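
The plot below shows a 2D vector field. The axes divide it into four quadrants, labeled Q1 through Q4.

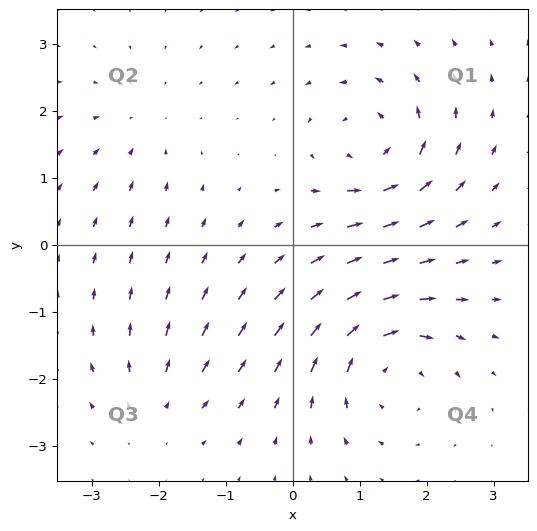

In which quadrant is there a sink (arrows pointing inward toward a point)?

The sink sits at approximately (-2.3, 1.7), which lies in quadrant Q2. The divergence there is about -3, negative as expected for a sink.

Q2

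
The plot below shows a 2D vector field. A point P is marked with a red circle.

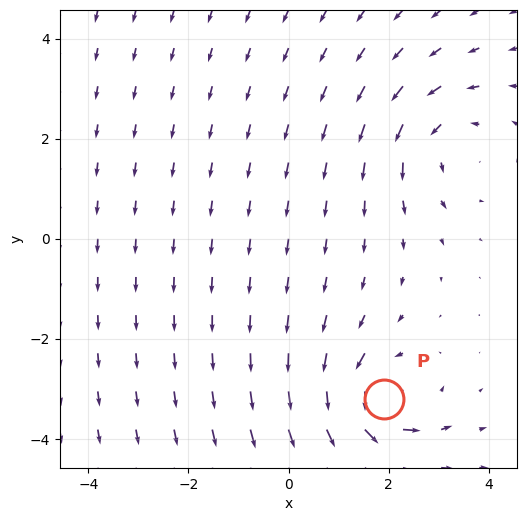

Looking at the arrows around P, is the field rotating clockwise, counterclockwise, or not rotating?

counterclockwise

Near P at (1.9, -3.2) the arrows circulate counterclockwise. The curl (z-component) there is about +4; positive curl means counterclockwise rotation.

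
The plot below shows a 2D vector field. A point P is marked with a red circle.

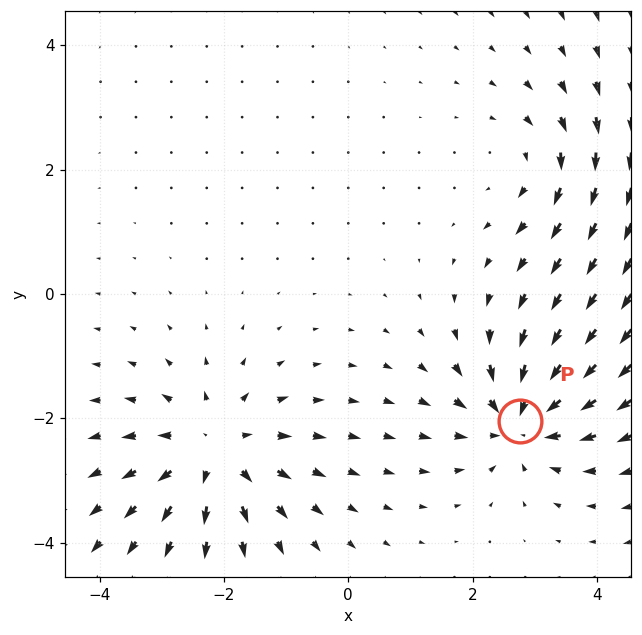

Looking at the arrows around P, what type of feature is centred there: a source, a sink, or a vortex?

At P (2.8, -2.0) the arrows converge inward. Divergence about -6, curl ≈0 — negative divergence with near-zero curl is a sink.

sink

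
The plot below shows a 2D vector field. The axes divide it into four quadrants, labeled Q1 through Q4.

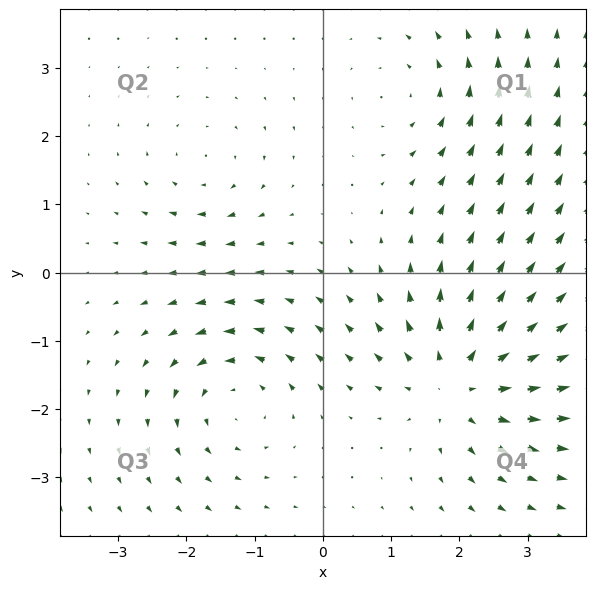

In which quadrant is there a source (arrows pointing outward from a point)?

The source sits at approximately (2.0, -1.6), which lies in quadrant Q4. The divergence there is about +5, positive as expected for a source.

Q4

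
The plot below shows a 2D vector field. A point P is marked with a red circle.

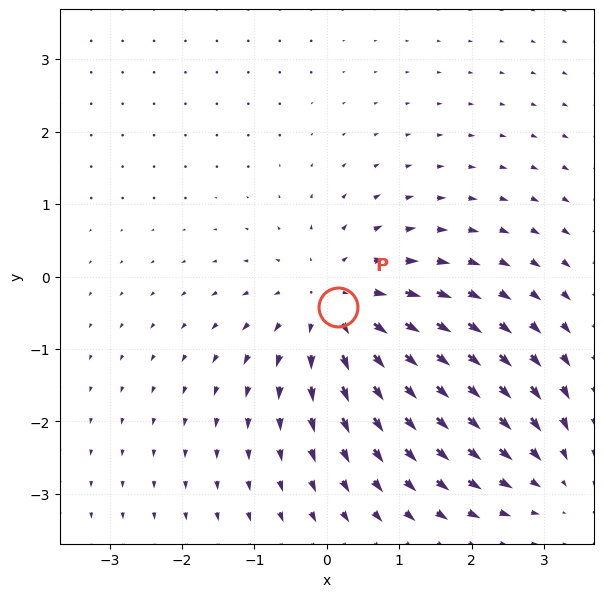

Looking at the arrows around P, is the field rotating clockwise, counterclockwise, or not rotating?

not rotating

Near P at (0.1, -0.4) the arrows show no circulation. The curl there is ≈0.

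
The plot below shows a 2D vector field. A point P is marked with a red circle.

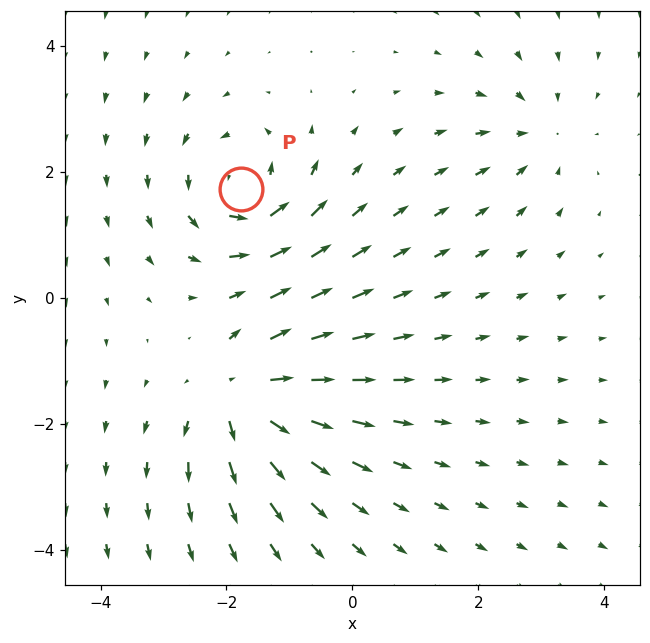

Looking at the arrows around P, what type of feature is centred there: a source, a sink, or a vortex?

vortex

At P (-1.8, 1.7) the arrows circulate counterclockwise. Divergence ≈0, curl about +5 — near-zero divergence with nonzero curl is a vortex.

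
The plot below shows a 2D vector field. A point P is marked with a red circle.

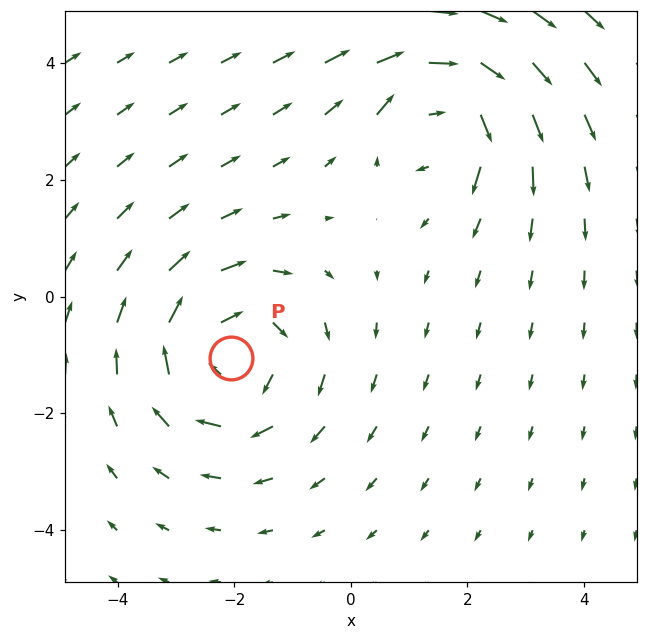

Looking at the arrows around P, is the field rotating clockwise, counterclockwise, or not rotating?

clockwise

Near P at (-2.1, -1.0) the arrows circulate clockwise. The curl (z-component) there is about -3; negative curl means clockwise rotation.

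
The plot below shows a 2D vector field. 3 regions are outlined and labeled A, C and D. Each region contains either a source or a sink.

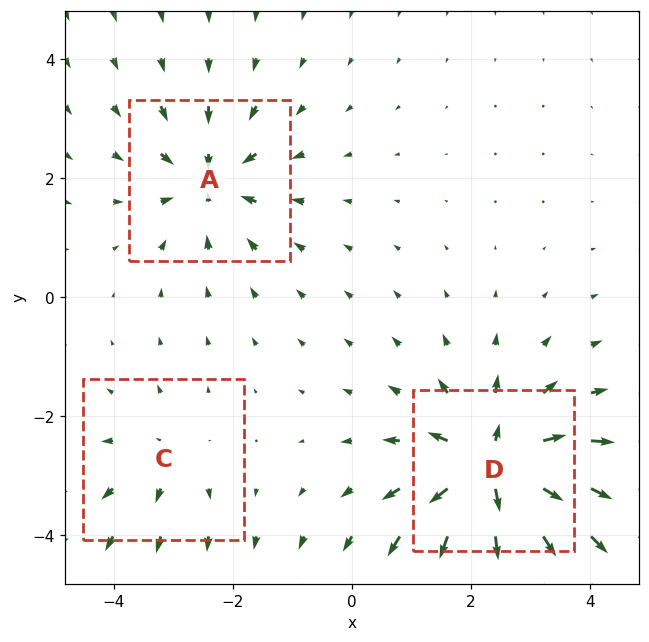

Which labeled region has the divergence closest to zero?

Divergence at each region's feature centre — A: about -4, C: about +2, D: about +7. Region C is closest to zero.

C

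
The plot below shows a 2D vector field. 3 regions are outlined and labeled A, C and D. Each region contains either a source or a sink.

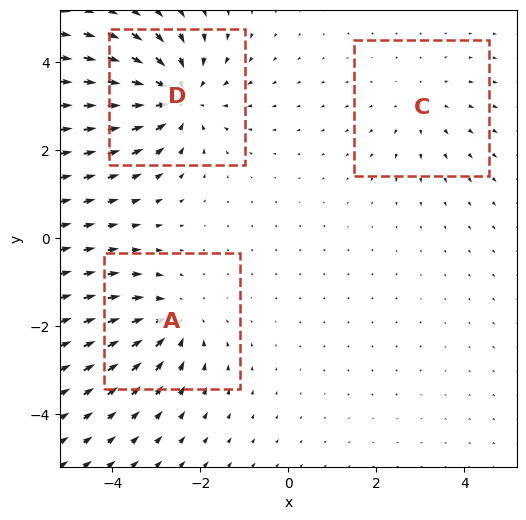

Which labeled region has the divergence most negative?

D

Divergence at each region's feature centre — A: about -3, C: about +2, D: about -4. Region D is most negative.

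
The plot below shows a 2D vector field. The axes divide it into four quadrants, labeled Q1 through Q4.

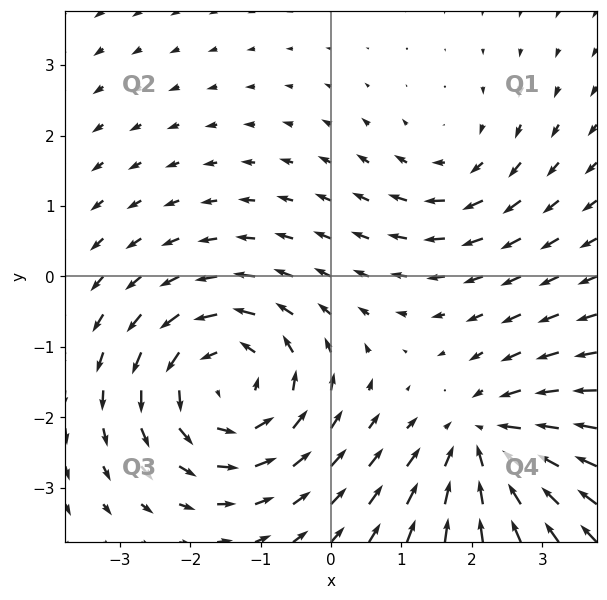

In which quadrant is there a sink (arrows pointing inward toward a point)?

The sink sits at approximately (2.2, -2.4), which lies in quadrant Q4. The divergence there is about -4, negative as expected for a sink.

Q4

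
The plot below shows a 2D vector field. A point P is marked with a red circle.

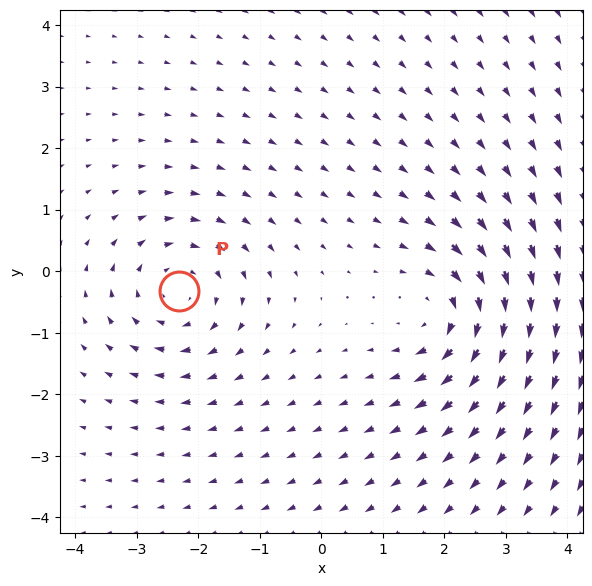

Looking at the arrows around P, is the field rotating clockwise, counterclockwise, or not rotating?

Near P at (-2.3, -0.3) the arrows circulate clockwise. The curl (z-component) there is about -4; negative curl means clockwise rotation.

clockwise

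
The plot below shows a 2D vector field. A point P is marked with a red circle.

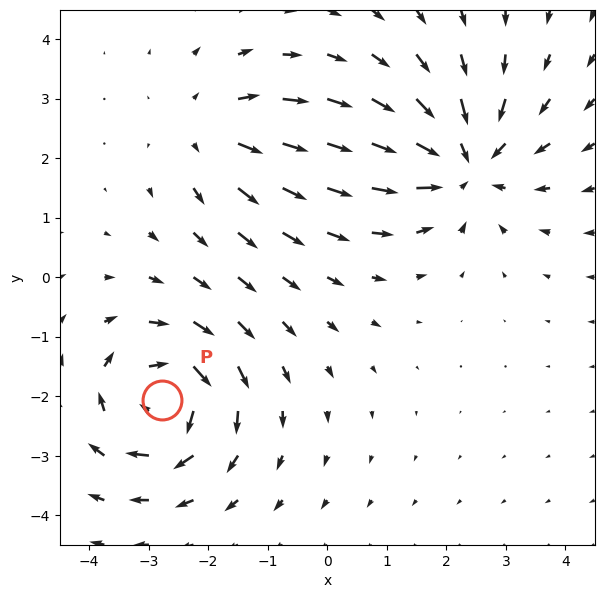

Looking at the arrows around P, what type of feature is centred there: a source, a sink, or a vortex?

At P (-2.8, -2.1) the arrows circulate clockwise. Divergence ≈0, curl about -6 — near-zero divergence with nonzero curl is a vortex.

vortex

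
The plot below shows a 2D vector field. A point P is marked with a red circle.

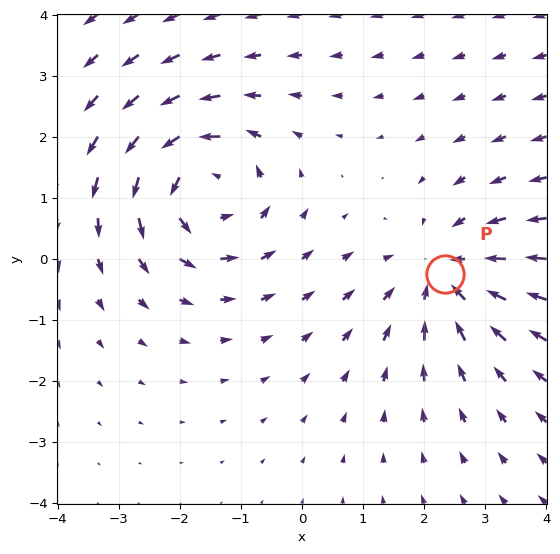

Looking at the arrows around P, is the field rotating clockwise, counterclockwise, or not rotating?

Near P at (2.3, -0.3) the arrows show no circulation. The curl there is ≈0.

not rotating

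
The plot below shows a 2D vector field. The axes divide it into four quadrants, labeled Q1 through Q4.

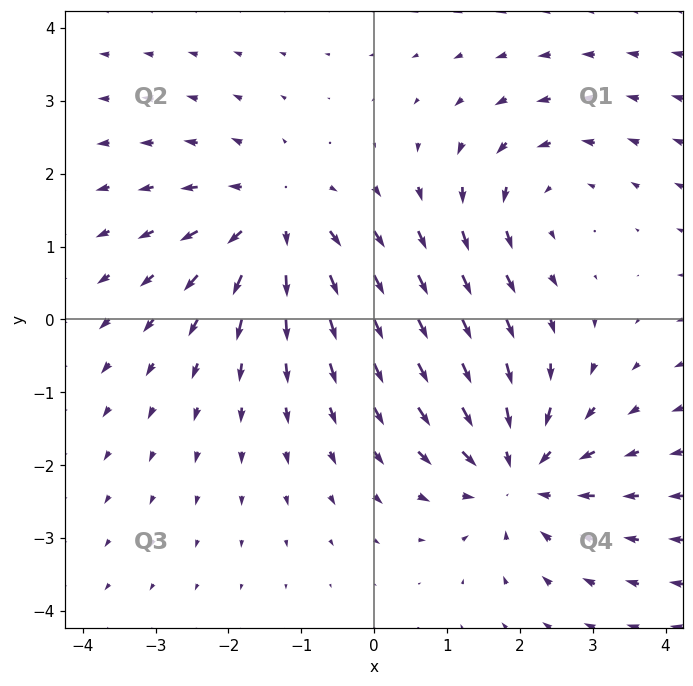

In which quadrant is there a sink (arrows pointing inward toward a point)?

The sink sits at approximately (2.0, -2.1), which lies in quadrant Q4. The divergence there is about -4, negative as expected for a sink.

Q4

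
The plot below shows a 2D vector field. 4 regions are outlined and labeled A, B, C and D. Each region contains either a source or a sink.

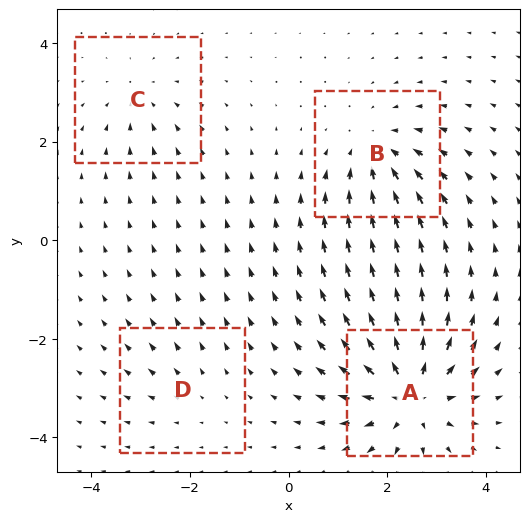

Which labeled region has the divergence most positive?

A

Divergence at each region's feature centre — A: about +7, B: about -5, C: about -3, D: about +2. Region A is most positive.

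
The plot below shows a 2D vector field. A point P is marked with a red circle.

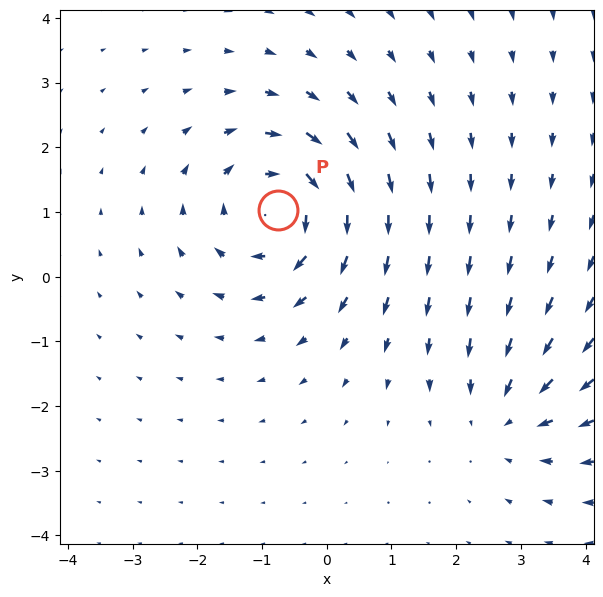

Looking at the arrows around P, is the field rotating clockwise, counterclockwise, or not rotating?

clockwise

Near P at (-0.8, 1.0) the arrows circulate clockwise. The curl (z-component) there is about -5; negative curl means clockwise rotation.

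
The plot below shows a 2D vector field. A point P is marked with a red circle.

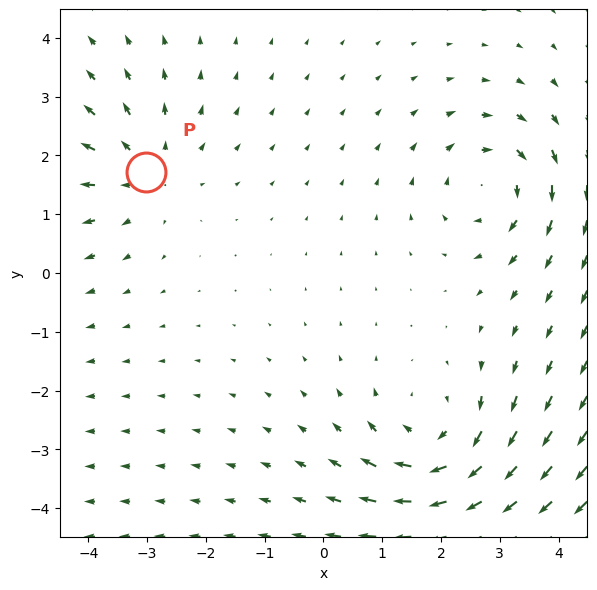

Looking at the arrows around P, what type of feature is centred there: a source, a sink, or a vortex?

source

At P (-3.0, 1.7) the arrows spread outward. Divergence about +3, curl ≈0 — positive divergence with near-zero curl is a source.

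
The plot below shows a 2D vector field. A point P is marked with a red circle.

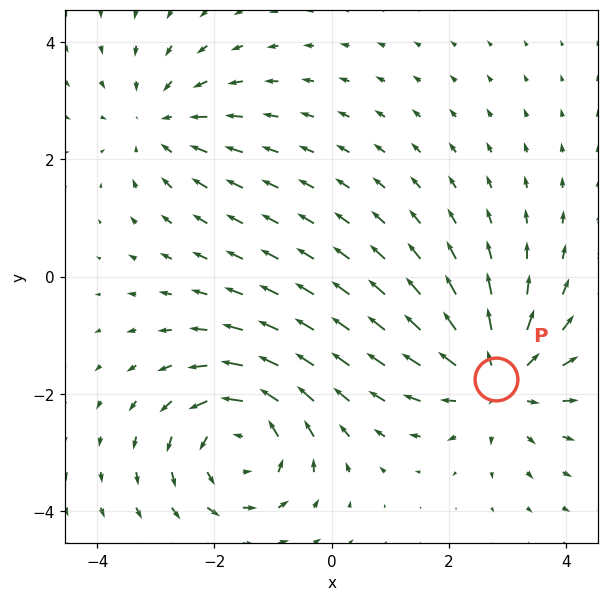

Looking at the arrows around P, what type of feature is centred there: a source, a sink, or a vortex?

source

At P (2.8, -1.7) the arrows spread outward. Divergence about +4, curl ≈0 — positive divergence with near-zero curl is a source.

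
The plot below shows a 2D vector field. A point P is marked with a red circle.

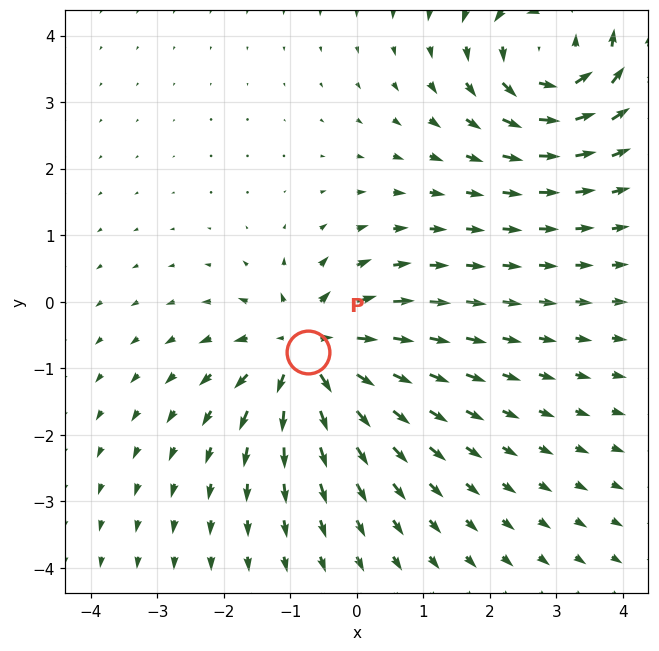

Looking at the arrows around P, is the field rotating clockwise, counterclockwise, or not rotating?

Near P at (-0.7, -0.8) the arrows show no circulation. The curl there is ≈0.

not rotating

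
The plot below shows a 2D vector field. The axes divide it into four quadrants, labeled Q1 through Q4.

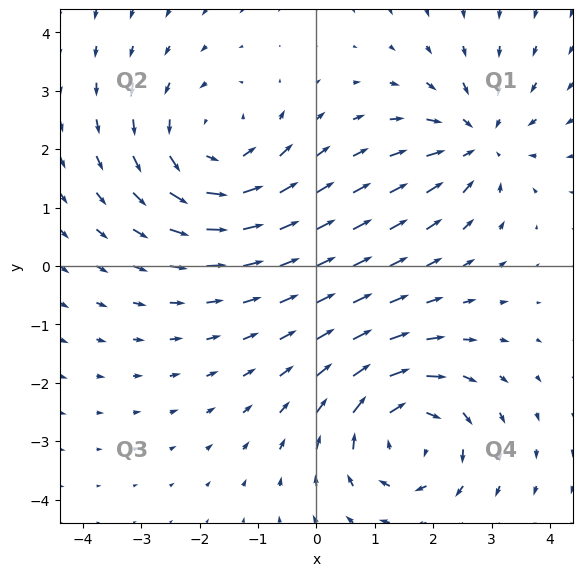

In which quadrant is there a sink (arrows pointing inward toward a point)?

The sink sits at approximately (2.8, 2.1), which lies in quadrant Q1. The divergence there is about -4, negative as expected for a sink.

Q1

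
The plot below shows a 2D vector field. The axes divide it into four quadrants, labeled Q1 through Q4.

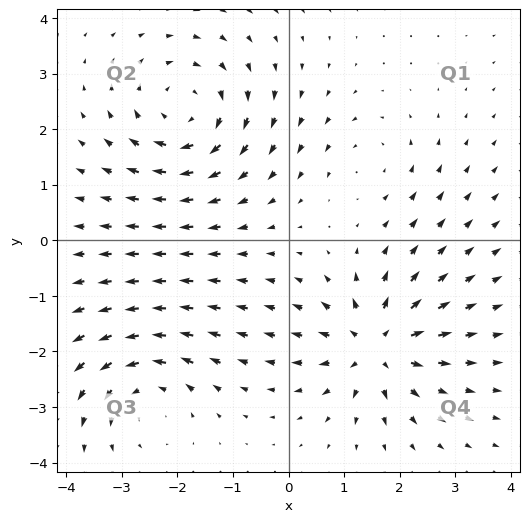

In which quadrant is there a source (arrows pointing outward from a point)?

The source sits at approximately (1.6, -1.9), which lies in quadrant Q4. The divergence there is about +6, positive as expected for a source.

Q4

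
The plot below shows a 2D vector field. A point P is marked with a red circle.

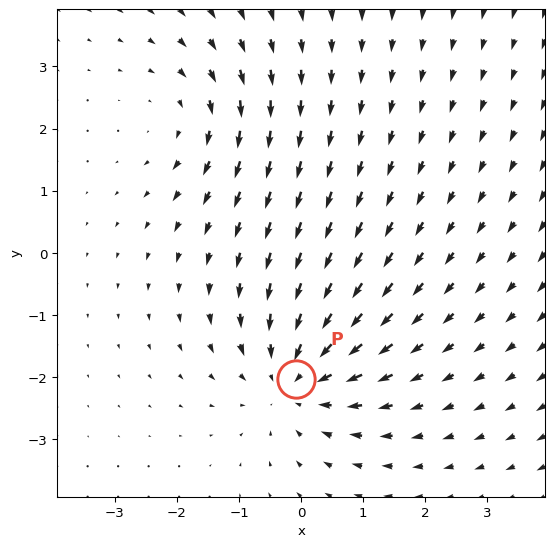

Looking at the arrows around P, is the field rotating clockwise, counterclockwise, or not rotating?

not rotating

Near P at (-0.1, -2.0) the arrows show no circulation. The curl there is ≈0.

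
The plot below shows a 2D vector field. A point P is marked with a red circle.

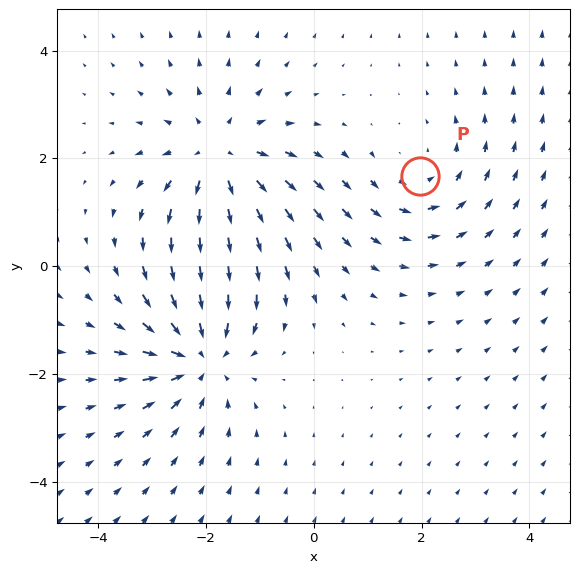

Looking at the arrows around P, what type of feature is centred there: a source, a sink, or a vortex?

vortex

At P (2.0, 1.7) the arrows circulate counterclockwise. Divergence ≈0, curl about +2 — near-zero divergence with nonzero curl is a vortex.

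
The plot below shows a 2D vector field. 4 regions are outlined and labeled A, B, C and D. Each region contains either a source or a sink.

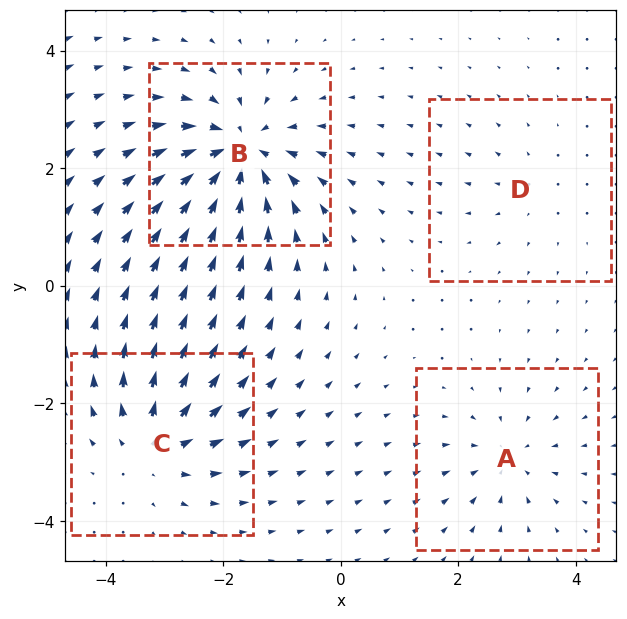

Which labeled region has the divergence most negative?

Divergence at each region's feature centre — A: about -4, B: about -8, C: about +6, D: about +2. Region B is most negative.

B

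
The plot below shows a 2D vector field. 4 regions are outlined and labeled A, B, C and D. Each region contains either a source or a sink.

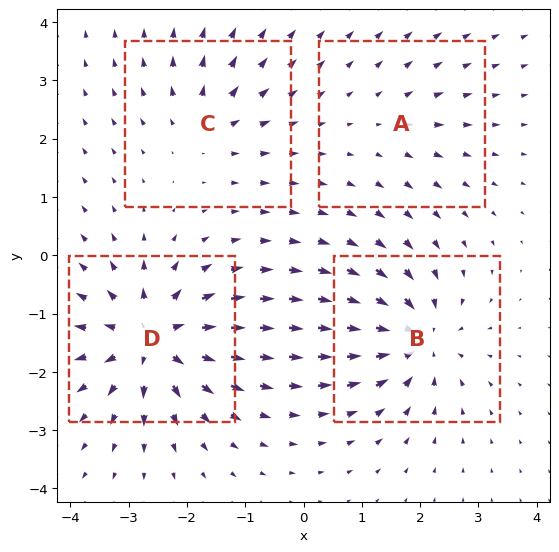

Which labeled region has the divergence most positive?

Divergence at each region's feature centre — A: about +2, B: about -6, C: about +4, D: about +8. Region D is most positive.

D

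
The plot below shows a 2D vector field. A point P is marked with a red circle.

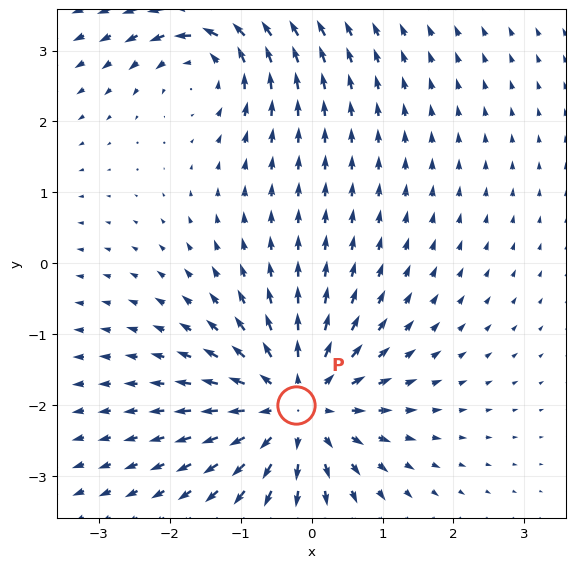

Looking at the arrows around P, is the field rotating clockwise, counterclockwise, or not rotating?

Near P at (-0.2, -2.0) the arrows show no circulation. The curl there is ≈0.

not rotating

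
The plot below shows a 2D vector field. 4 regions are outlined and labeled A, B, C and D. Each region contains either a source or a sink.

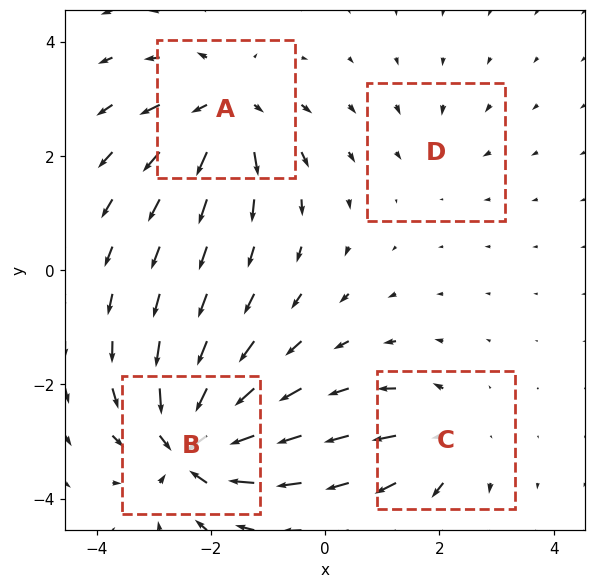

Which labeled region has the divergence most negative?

Divergence at each region's feature centre — A: about +6, B: about -9, C: about +4, D: about -2. Region B is most negative.

B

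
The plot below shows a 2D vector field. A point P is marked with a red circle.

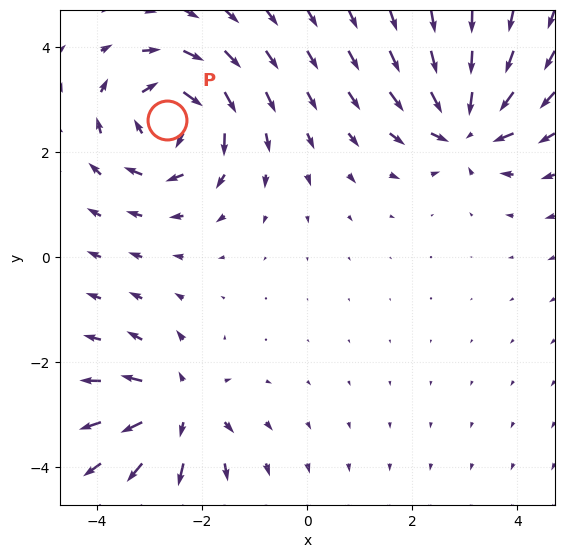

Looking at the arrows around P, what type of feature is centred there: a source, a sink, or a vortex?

At P (-2.7, 2.6) the arrows circulate clockwise. Divergence ≈0, curl about -4 — near-zero divergence with nonzero curl is a vortex.

vortex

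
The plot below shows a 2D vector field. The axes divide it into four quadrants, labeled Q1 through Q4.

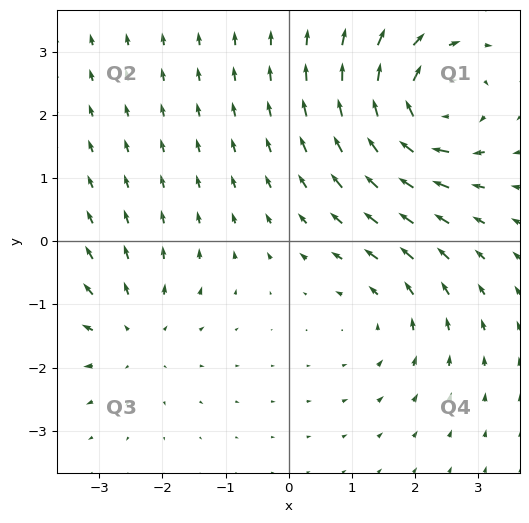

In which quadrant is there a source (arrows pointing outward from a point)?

The source sits at approximately (-2.5, -1.5), which lies in quadrant Q3. The divergence there is about +3, positive as expected for a source.

Q3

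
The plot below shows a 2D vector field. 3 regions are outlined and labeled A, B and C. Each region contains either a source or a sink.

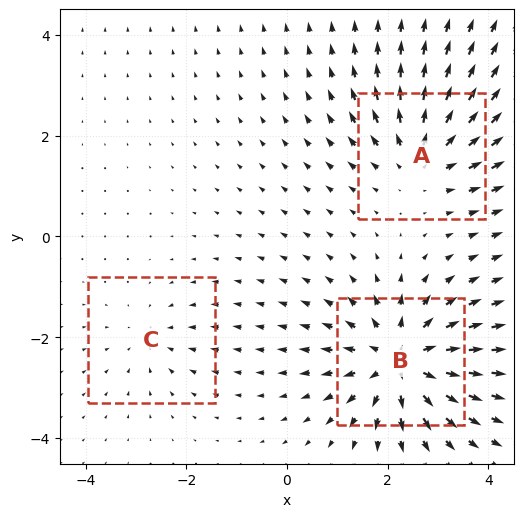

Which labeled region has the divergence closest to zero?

Divergence at each region's feature centre — A: about +4, B: about +6, C: about -2. Region C is closest to zero.

C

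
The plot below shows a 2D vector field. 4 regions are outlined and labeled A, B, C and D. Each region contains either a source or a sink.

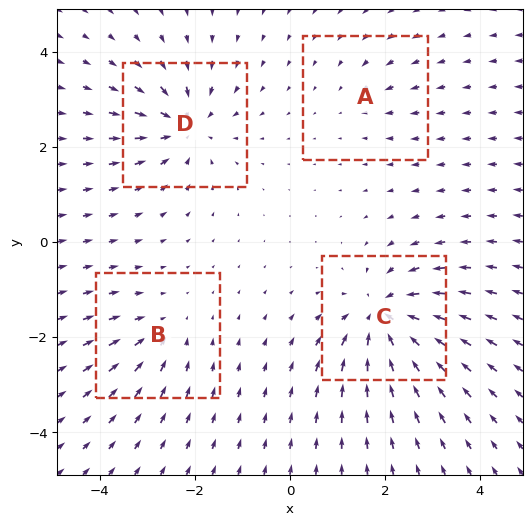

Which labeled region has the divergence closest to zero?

A

Divergence at each region's feature centre — A: about -2, B: about -4, C: about -8, D: about -6. Region A is closest to zero.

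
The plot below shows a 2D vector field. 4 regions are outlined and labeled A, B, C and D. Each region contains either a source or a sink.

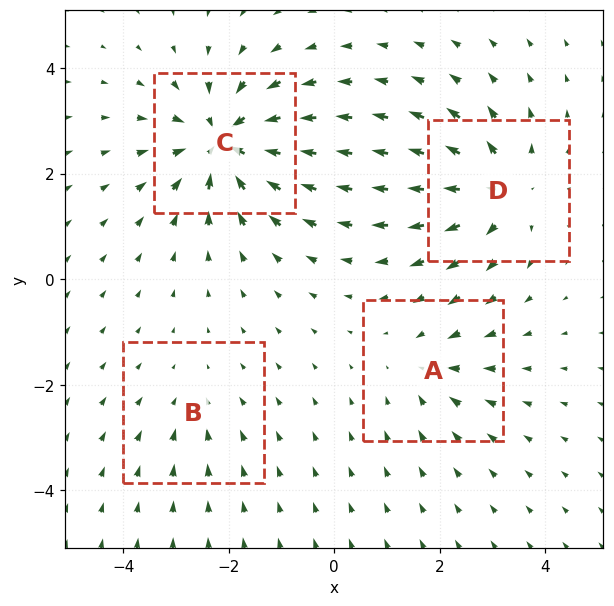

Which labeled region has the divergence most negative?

C

Divergence at each region's feature centre — A: about -3, B: about -2, C: about -7, D: about +5. Region C is most negative.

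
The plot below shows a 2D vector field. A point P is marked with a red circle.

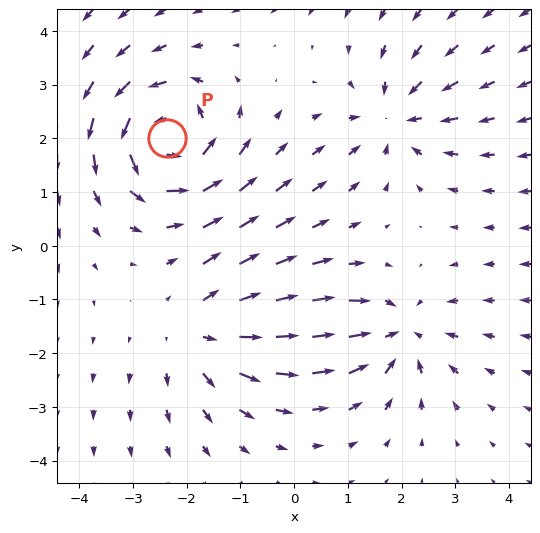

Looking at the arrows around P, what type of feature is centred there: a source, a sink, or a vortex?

vortex

At P (-2.4, 2.0) the arrows circulate counterclockwise. Divergence ≈0, curl about +6 — near-zero divergence with nonzero curl is a vortex.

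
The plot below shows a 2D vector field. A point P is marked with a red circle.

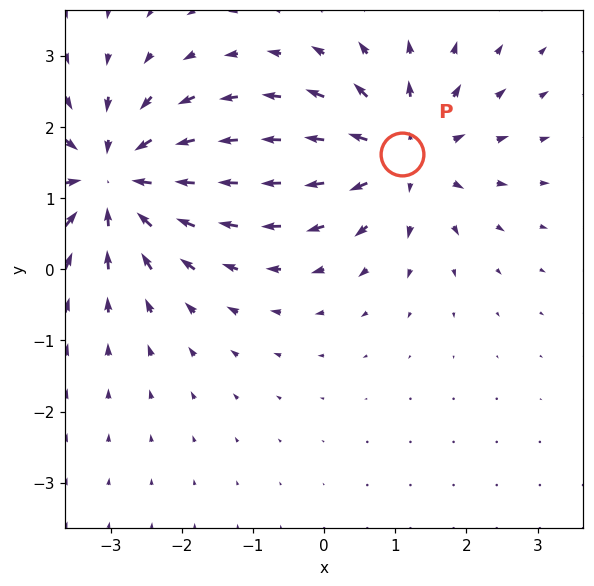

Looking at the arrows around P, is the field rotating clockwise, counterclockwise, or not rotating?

Near P at (1.1, 1.6) the arrows show no circulation. The curl there is ≈0.

not rotating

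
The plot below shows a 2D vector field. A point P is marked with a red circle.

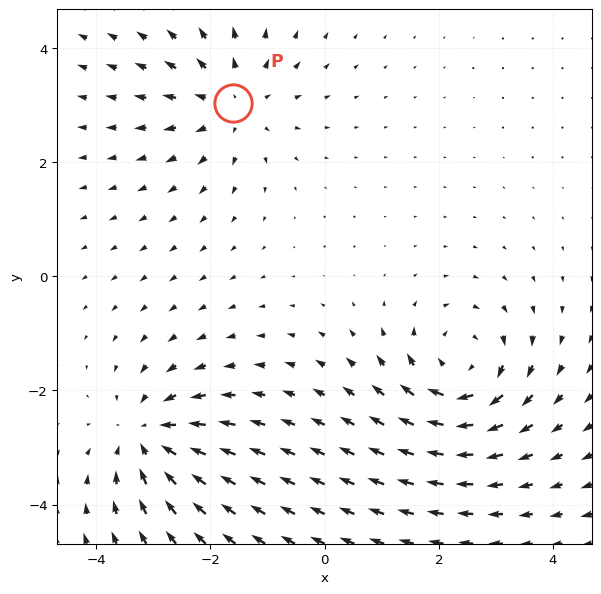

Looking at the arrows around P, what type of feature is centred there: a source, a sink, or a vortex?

At P (-1.6, 3.0) the arrows spread outward. Divergence about +3, curl ≈0 — positive divergence with near-zero curl is a source.

source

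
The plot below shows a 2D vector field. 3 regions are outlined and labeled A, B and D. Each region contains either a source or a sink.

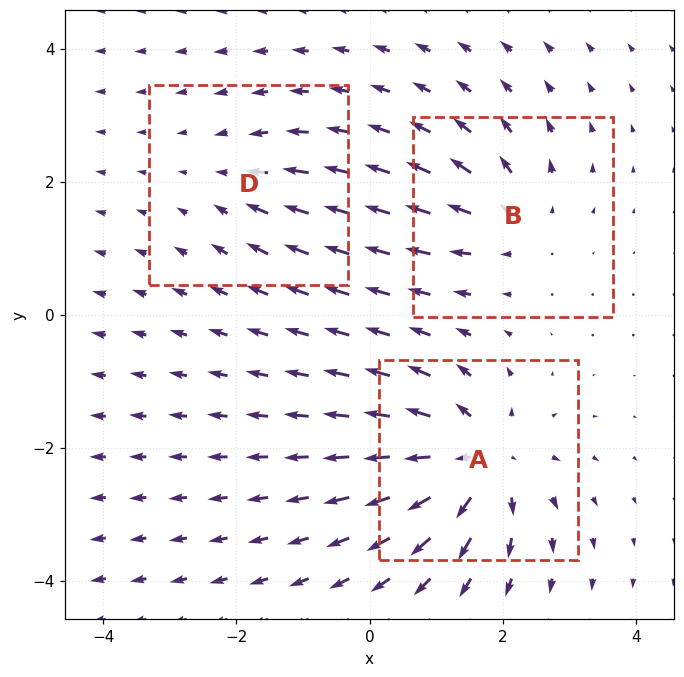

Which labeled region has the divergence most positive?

Divergence at each region's feature centre — A: about +6, B: about +3, D: about -2. Region A is most positive.

A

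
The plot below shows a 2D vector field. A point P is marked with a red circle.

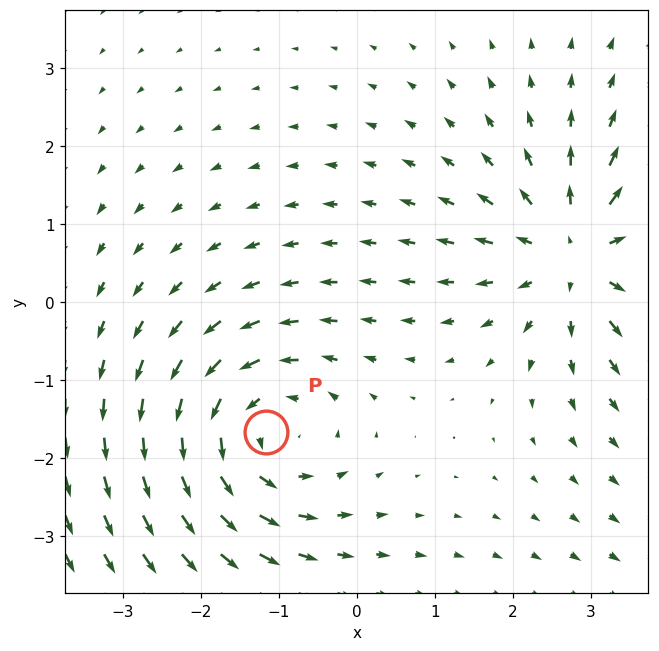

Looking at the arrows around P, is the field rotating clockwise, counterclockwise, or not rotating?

Near P at (-1.2, -1.7) the arrows circulate counterclockwise. The curl (z-component) there is about +4; positive curl means counterclockwise rotation.

counterclockwise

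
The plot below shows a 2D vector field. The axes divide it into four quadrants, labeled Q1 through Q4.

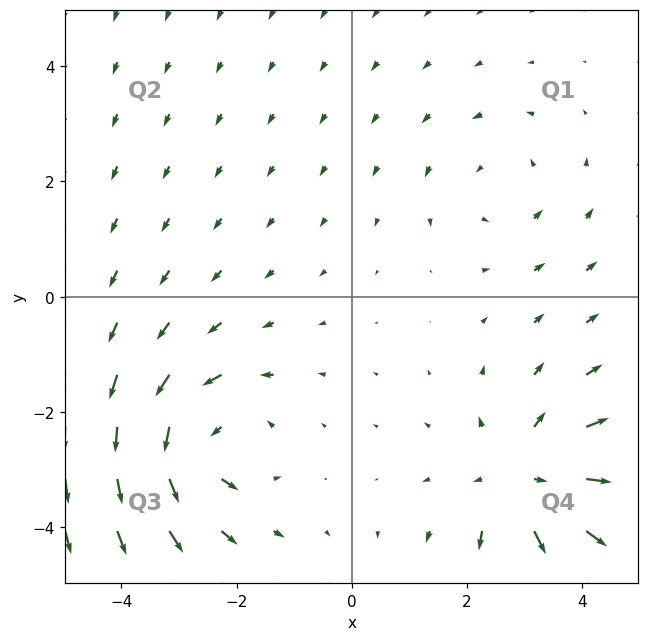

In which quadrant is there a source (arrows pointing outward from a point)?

The source sits at approximately (3.0, -3.2), which lies in quadrant Q4. The divergence there is about +4, positive as expected for a source.

Q4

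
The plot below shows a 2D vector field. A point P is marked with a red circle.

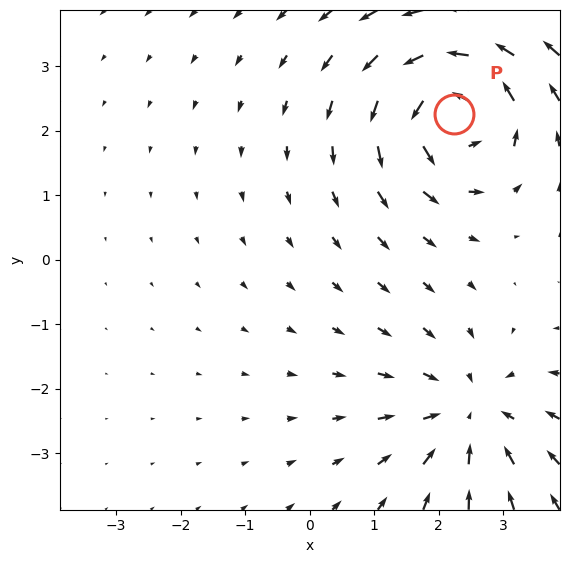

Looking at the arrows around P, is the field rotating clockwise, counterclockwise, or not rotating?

Near P at (2.2, 2.3) the arrows circulate counterclockwise. The curl (z-component) there is about +6; positive curl means counterclockwise rotation.

counterclockwise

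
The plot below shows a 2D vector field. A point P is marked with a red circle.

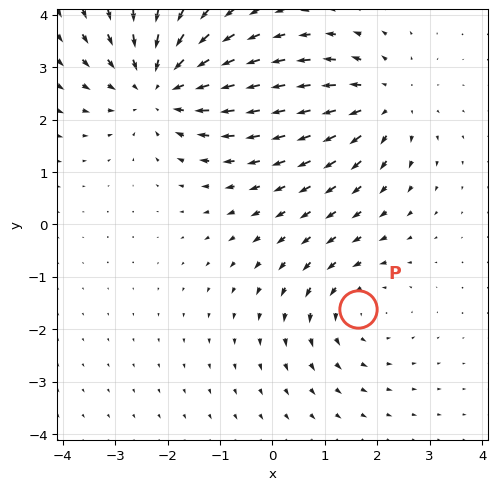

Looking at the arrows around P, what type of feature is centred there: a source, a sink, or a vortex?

At P (1.6, -1.6) the arrows circulate counterclockwise. Divergence ≈0, curl about +3 — near-zero divergence with nonzero curl is a vortex.

vortex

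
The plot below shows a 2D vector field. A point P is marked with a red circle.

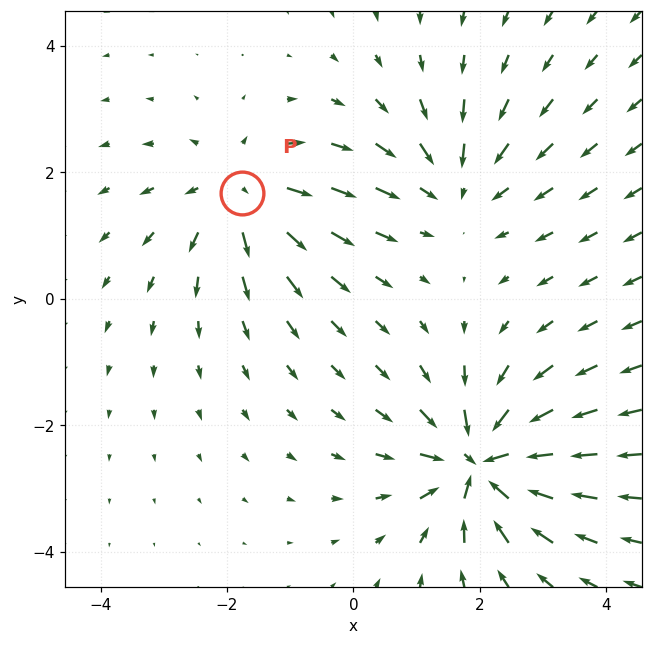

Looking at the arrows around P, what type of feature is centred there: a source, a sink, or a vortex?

At P (-1.8, 1.7) the arrows spread outward. Divergence about +3, curl ≈0 — positive divergence with near-zero curl is a source.

source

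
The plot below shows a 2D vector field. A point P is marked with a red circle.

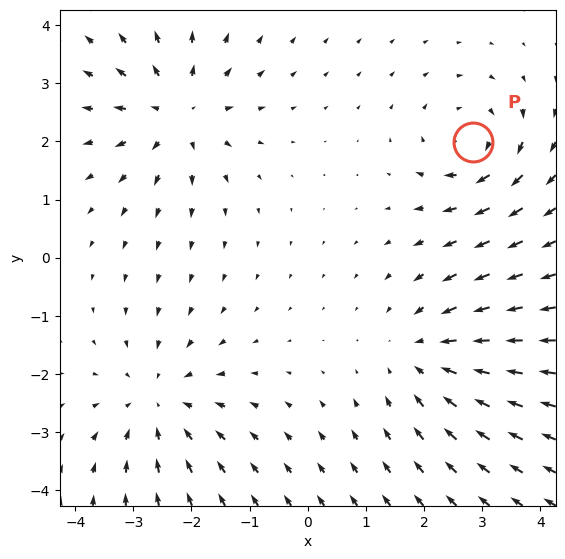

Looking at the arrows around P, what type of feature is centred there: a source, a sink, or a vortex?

vortex

At P (2.8, 2.0) the arrows circulate clockwise. Divergence ≈0, curl about -5 — near-zero divergence with nonzero curl is a vortex.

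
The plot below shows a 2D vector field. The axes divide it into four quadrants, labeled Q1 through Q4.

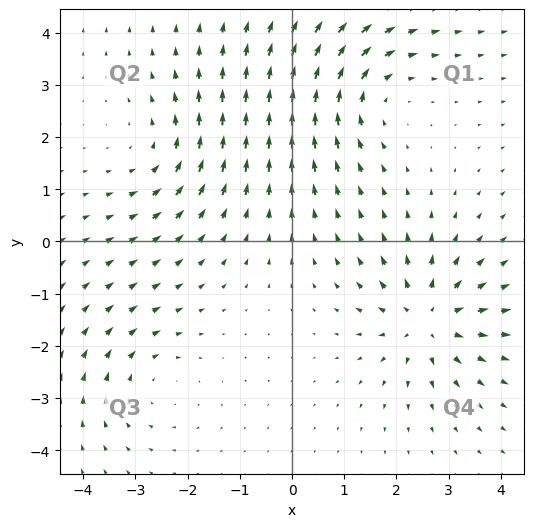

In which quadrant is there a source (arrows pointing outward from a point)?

Q4

The source sits at approximately (2.6, -1.5), which lies in quadrant Q4. The divergence there is about +5, positive as expected for a source.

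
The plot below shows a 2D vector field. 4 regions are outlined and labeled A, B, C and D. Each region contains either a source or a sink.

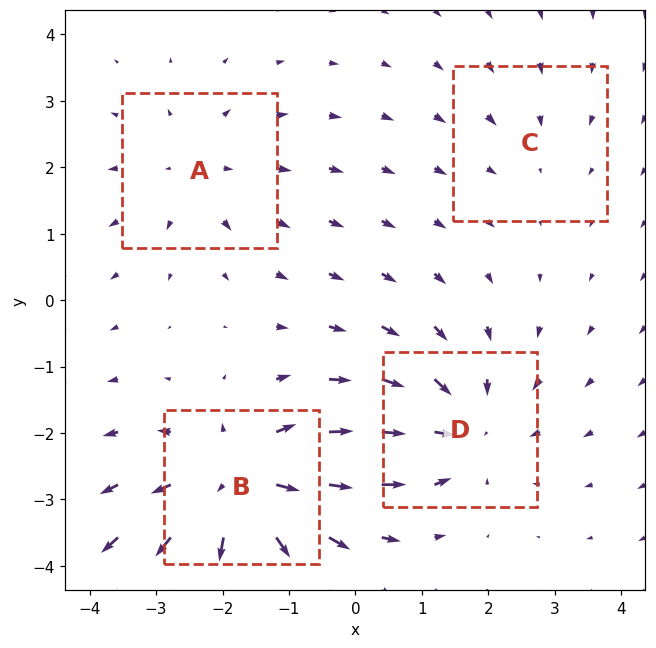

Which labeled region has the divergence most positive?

Divergence at each region's feature centre — A: about +3, B: about +6, C: about -2, D: about -4. Region B is most positive.

B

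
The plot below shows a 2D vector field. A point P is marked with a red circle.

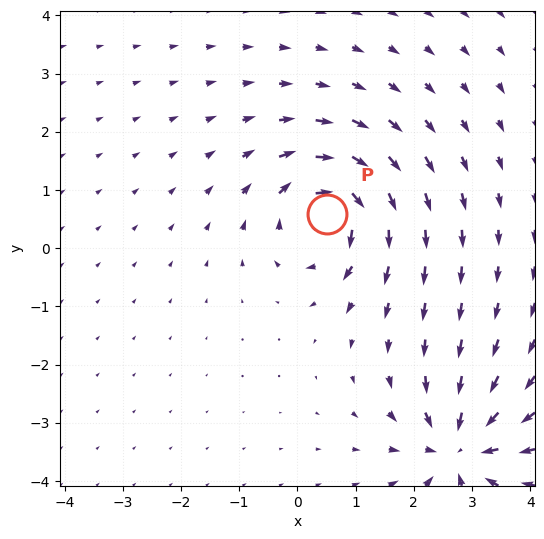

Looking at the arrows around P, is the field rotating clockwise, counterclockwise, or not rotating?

Near P at (0.5, 0.6) the arrows circulate clockwise. The curl (z-component) there is about -7; negative curl means clockwise rotation.

clockwise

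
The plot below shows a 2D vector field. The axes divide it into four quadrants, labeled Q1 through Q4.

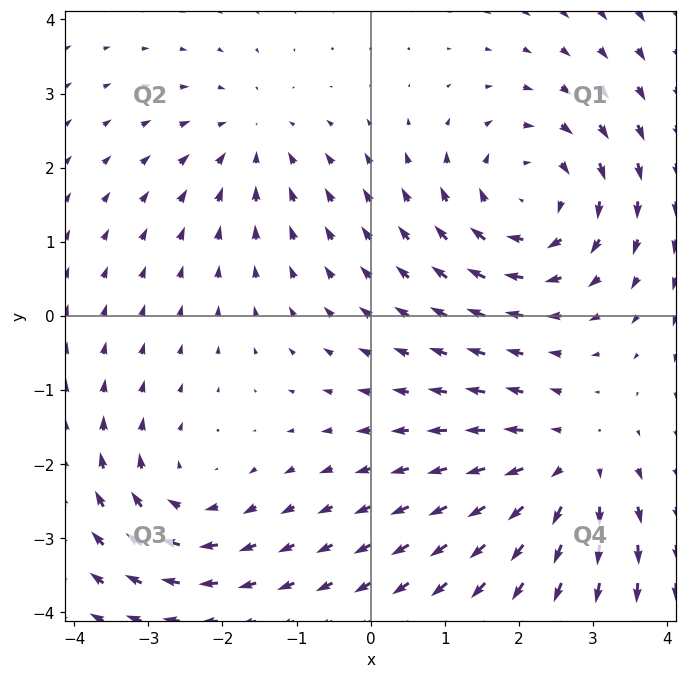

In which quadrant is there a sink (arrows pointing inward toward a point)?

Q2

The sink sits at approximately (-1.6, 2.4), which lies in quadrant Q2. The divergence there is about -3, negative as expected for a sink.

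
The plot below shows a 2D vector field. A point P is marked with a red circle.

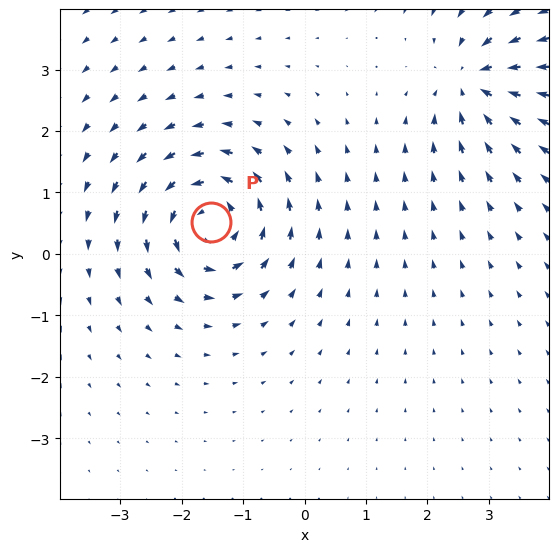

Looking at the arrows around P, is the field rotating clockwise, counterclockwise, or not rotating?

Near P at (-1.5, 0.5) the arrows circulate counterclockwise. The curl (z-component) there is about +7; positive curl means counterclockwise rotation.

counterclockwise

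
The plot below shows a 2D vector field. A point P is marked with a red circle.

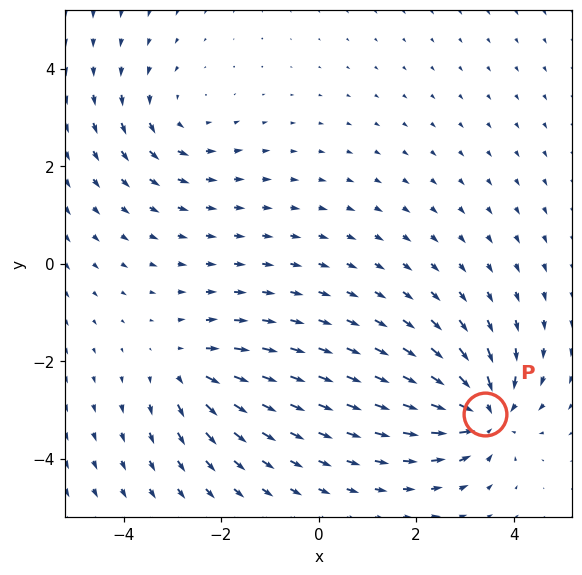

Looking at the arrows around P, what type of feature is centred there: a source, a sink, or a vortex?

sink

At P (3.4, -3.1) the arrows converge inward. Divergence about -5, curl ≈0 — negative divergence with near-zero curl is a sink.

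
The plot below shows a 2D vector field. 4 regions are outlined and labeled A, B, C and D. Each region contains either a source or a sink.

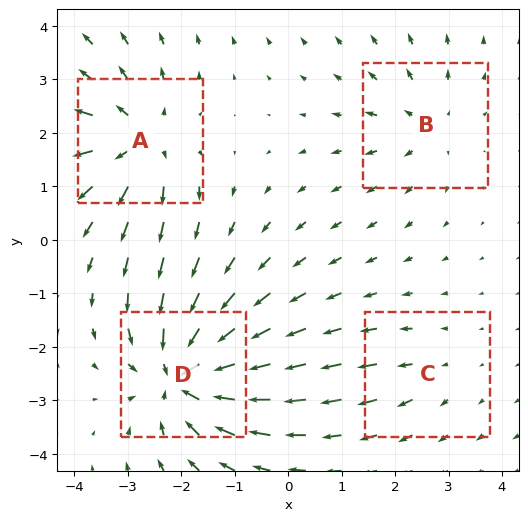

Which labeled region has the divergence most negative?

Divergence at each region's feature centre — A: about +6, B: about +4, C: about +2, D: about -8. Region D is most negative.

D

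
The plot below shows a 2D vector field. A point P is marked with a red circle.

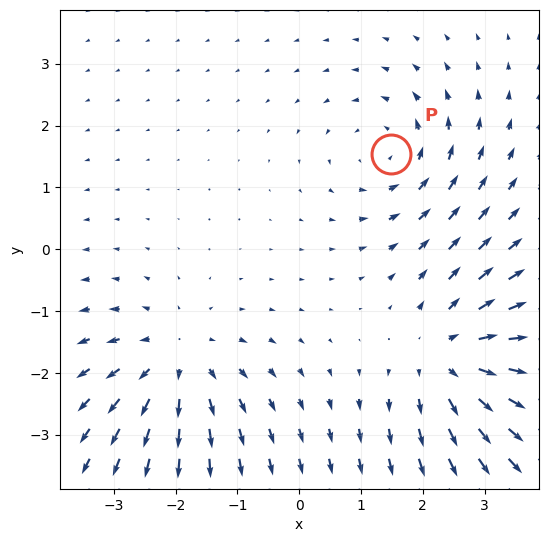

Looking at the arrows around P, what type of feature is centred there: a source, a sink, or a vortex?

vortex

At P (1.5, 1.5) the arrows circulate counterclockwise. Divergence ≈0, curl about +3 — near-zero divergence with nonzero curl is a vortex.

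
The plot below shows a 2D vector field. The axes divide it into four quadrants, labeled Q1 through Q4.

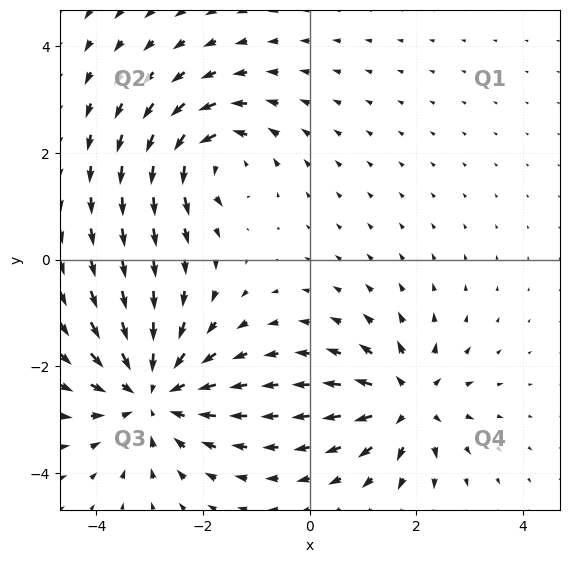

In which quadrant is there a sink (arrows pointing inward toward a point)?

The sink sits at approximately (-3.0, -2.5), which lies in quadrant Q3. The divergence there is about -4, negative as expected for a sink.

Q3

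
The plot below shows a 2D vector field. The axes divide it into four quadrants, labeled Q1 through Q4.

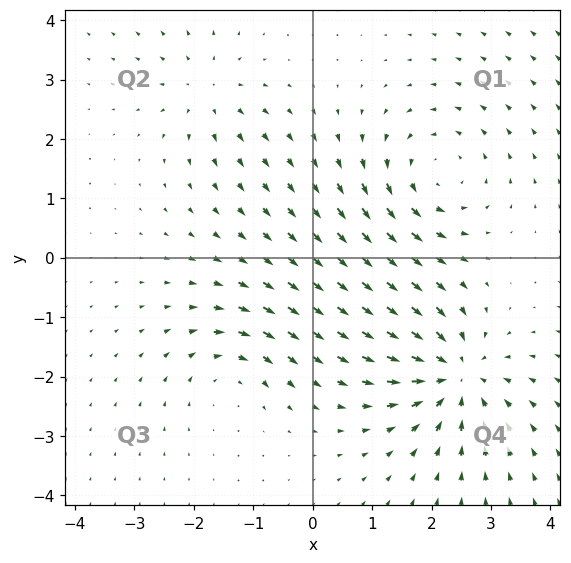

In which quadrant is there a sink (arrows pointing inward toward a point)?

The sink sits at approximately (2.4, -2.0), which lies in quadrant Q4. The divergence there is about -6, negative as expected for a sink.

Q4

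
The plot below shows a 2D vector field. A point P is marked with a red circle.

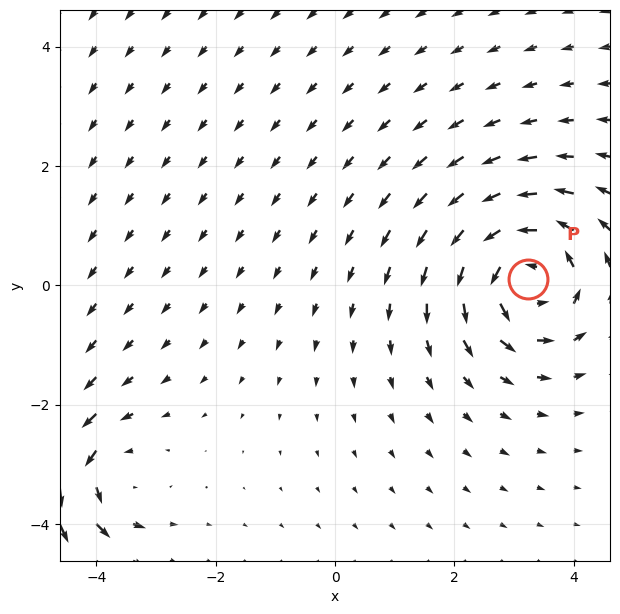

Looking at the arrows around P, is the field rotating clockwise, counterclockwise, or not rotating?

Near P at (3.2, 0.1) the arrows circulate counterclockwise. The curl (z-component) there is about +5; positive curl means counterclockwise rotation.

counterclockwise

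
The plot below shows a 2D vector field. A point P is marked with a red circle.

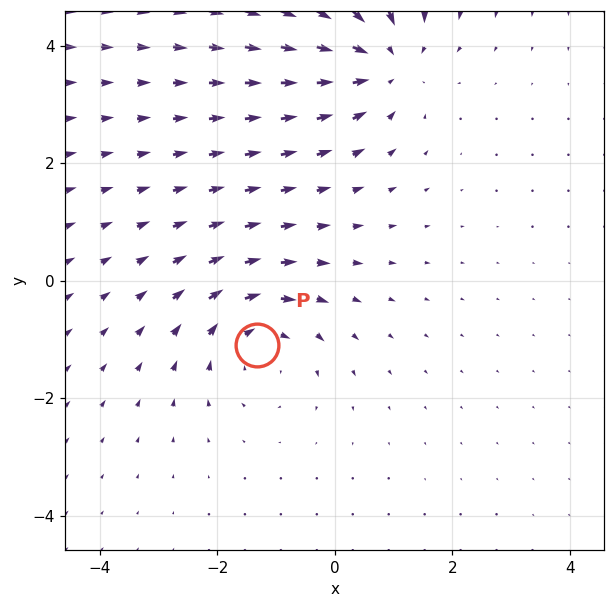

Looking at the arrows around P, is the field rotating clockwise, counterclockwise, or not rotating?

Near P at (-1.3, -1.1) the arrows circulate clockwise. The curl (z-component) there is about -4; negative curl means clockwise rotation.

clockwise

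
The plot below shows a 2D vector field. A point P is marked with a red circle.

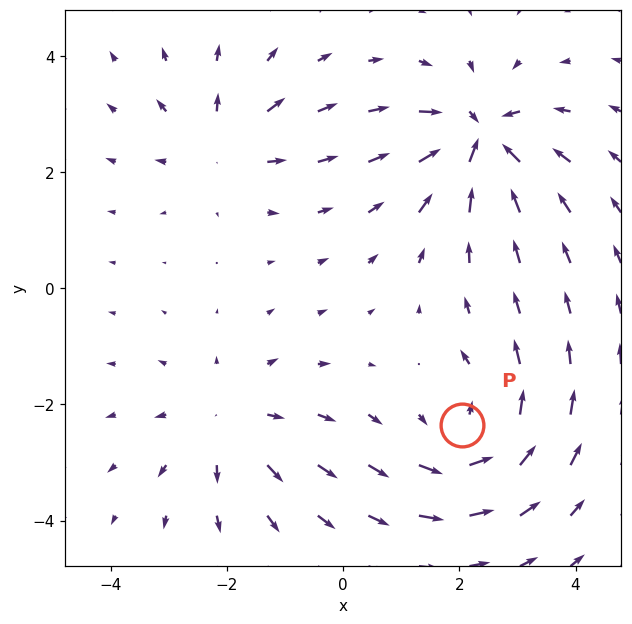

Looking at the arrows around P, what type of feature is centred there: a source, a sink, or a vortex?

At P (2.1, -2.4) the arrows circulate counterclockwise. Divergence ≈0, curl about +5 — near-zero divergence with nonzero curl is a vortex.

vortex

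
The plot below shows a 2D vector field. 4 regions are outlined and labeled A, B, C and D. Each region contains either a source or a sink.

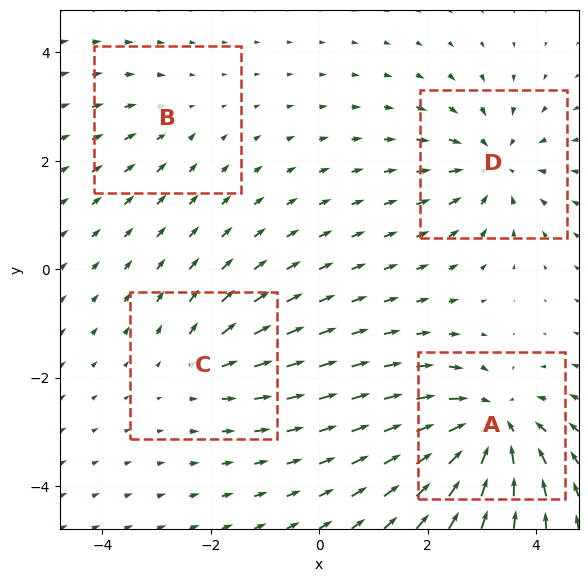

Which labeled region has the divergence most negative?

Divergence at each region's feature centre — A: about -7, B: about -2, C: about +3, D: about -5. Region A is most negative.

A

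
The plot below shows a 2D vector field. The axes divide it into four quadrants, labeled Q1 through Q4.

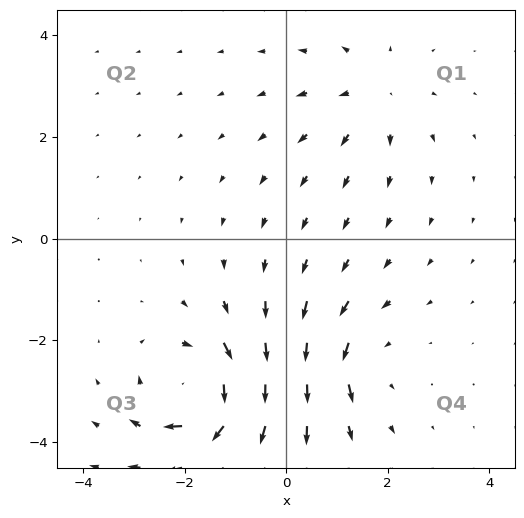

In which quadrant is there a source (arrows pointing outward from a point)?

Q1

The source sits at approximately (1.7, 2.8), which lies in quadrant Q1. The divergence there is about +3, positive as expected for a source.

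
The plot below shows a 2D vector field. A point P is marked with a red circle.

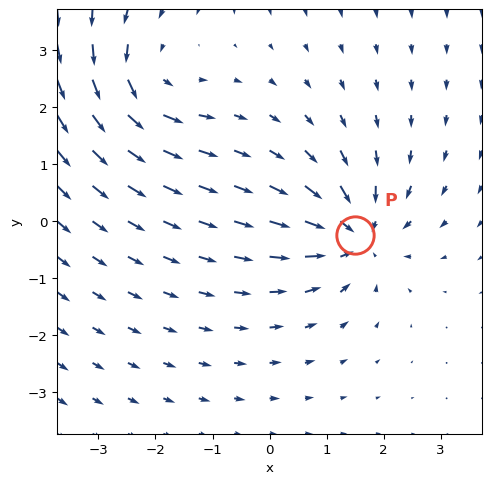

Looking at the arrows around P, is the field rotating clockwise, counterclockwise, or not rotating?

Near P at (1.5, -0.2) the arrows show no circulation. The curl there is ≈0.

not rotating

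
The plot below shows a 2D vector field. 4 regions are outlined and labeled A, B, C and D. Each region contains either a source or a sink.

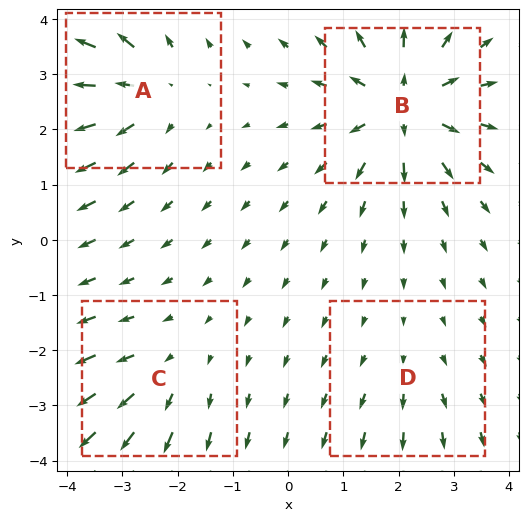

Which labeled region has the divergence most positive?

B

Divergence at each region's feature centre — A: about +5, B: about +7, C: about +3, D: about +2. Region B is most positive.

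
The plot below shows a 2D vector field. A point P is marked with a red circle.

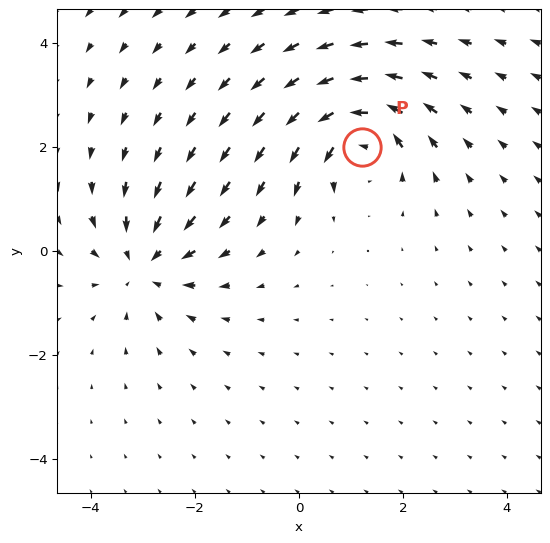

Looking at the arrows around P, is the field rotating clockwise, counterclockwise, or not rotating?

counterclockwise

Near P at (1.2, 2.0) the arrows circulate counterclockwise. The curl (z-component) there is about +7; positive curl means counterclockwise rotation.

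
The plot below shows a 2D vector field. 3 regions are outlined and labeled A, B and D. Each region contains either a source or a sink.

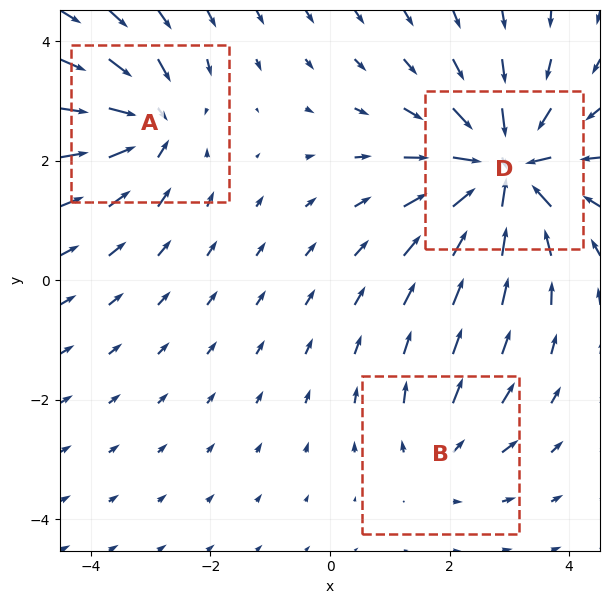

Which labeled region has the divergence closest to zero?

Divergence at each region's feature centre — A: about -4, B: about +2, D: about -6. Region B is closest to zero.

B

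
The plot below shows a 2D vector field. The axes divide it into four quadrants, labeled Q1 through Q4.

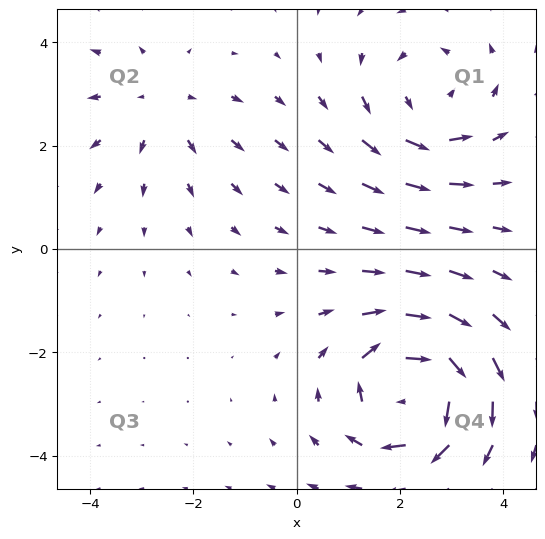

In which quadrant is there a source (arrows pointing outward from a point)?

Q2

The source sits at approximately (-2.6, 2.8), which lies in quadrant Q2. The divergence there is about +2, positive as expected for a source.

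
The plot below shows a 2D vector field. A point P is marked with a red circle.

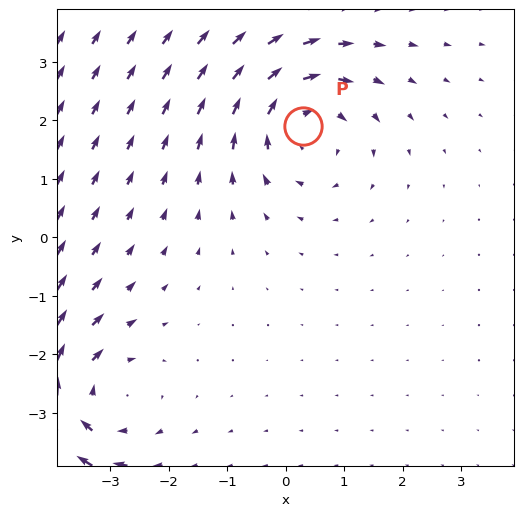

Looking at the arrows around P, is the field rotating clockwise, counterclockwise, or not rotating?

clockwise

Near P at (0.3, 1.9) the arrows circulate clockwise. The curl (z-component) there is about -4; negative curl means clockwise rotation.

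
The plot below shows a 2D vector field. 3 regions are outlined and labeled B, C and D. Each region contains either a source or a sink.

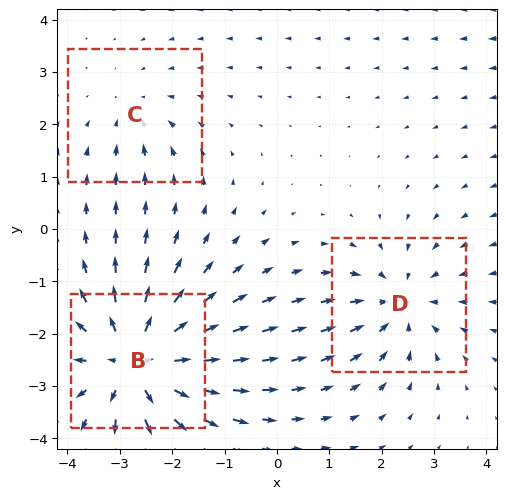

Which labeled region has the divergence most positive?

Divergence at each region's feature centre — B: about +5, C: about -2, D: about -3. Region B is most positive.

B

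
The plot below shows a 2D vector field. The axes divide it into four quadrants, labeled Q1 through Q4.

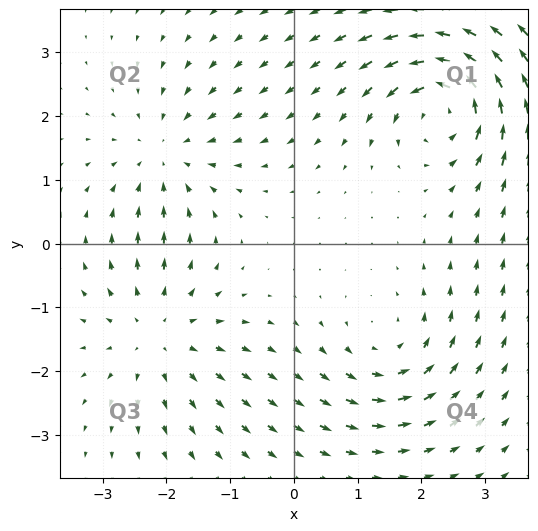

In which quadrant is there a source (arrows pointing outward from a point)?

Q3

The source sits at approximately (-2.1, -1.4), which lies in quadrant Q3. The divergence there is about +3, positive as expected for a source.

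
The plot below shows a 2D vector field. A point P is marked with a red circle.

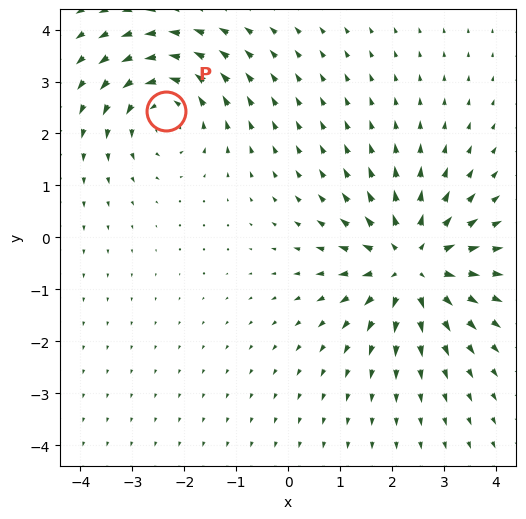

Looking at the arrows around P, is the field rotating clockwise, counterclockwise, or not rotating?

counterclockwise

Near P at (-2.4, 2.4) the arrows circulate counterclockwise. The curl (z-component) there is about +3; positive curl means counterclockwise rotation.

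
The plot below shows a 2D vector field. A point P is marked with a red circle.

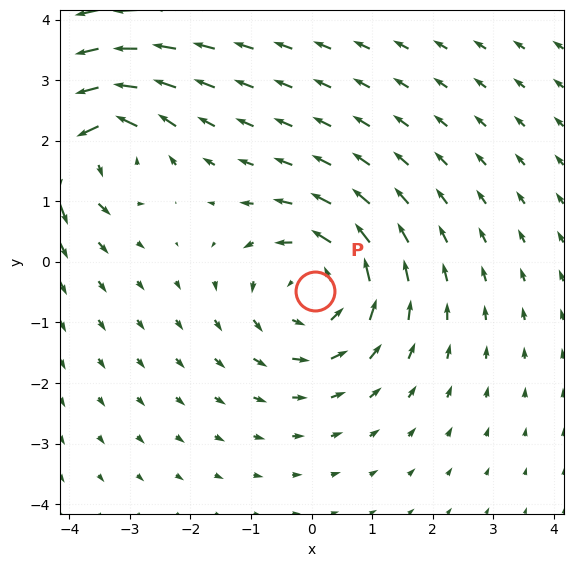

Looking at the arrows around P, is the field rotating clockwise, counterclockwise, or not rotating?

Near P at (0.1, -0.5) the arrows circulate counterclockwise. The curl (z-component) there is about +4; positive curl means counterclockwise rotation.

counterclockwise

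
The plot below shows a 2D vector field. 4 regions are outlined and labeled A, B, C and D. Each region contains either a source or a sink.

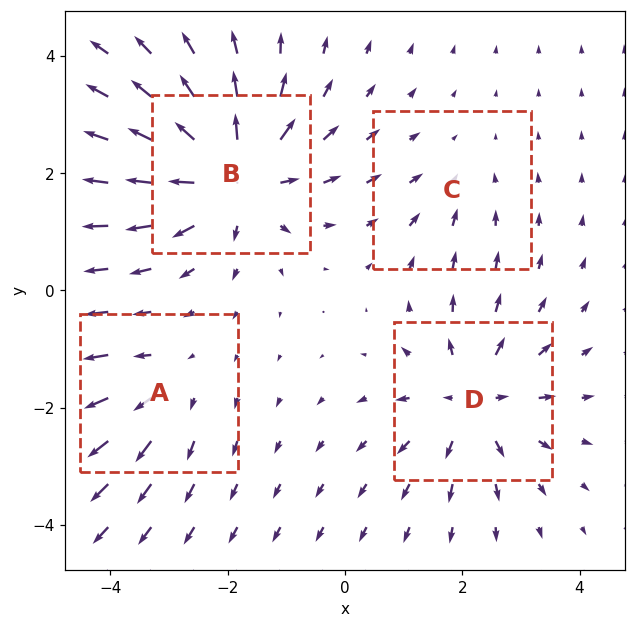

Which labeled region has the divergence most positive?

B

Divergence at each region's feature centre — A: about +3, B: about +8, C: about -2, D: about +6. Region B is most positive.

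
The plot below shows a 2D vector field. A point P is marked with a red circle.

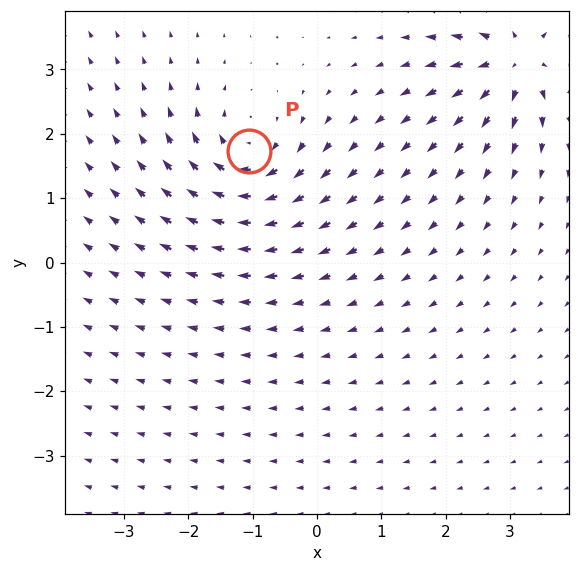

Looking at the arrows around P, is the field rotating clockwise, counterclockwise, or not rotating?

Near P at (-1.1, 1.7) the arrows circulate clockwise. The curl (z-component) there is about -6; negative curl means clockwise rotation.

clockwise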